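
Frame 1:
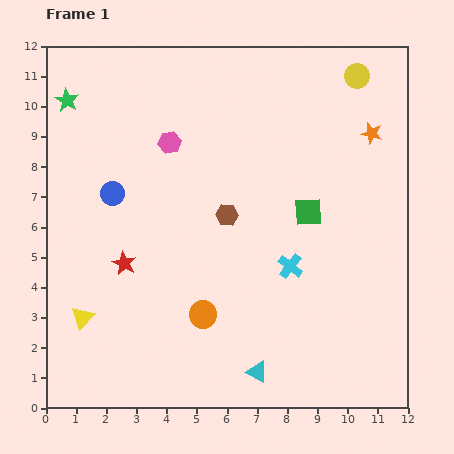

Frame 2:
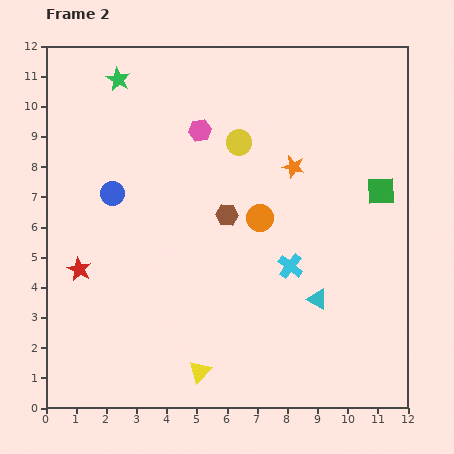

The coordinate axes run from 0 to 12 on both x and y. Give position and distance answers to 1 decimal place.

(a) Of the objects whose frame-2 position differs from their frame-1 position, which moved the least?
the pink hexagon

(moved 1.1)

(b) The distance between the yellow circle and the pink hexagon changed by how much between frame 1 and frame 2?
-5.2

Distance in frame 1: 6.6. Distance in frame 2: 1.4.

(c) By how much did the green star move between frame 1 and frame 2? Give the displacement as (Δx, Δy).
(1.7, 0.7)

The green star was at (0.7, 10.2) in frame 1 and (2.4, 10.9) in frame 2.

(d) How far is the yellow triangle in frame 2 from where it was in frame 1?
4.3

The yellow triangle moved from (1.2, 3.0) to (5.1, 1.2), a distance of √(3.9² + 1.8²) ≈ 4.3.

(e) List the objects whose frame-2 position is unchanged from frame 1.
the brown hexagon, the blue circle, the cyan cross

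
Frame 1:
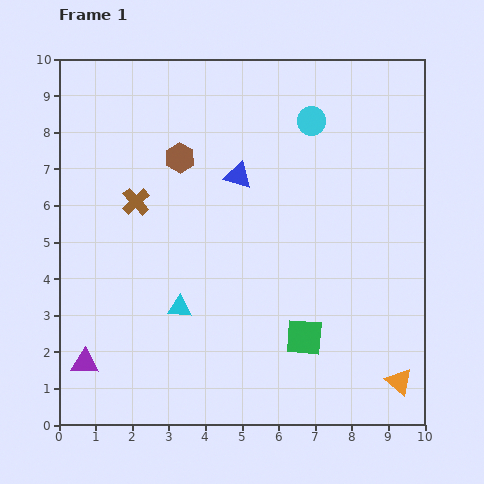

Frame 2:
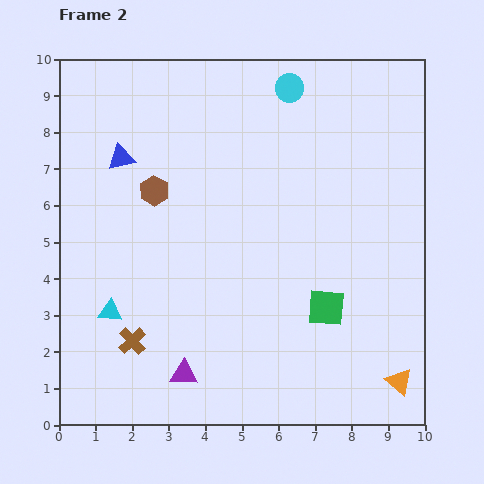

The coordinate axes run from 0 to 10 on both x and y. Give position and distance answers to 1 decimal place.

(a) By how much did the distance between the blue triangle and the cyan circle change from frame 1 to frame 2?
+2.5

Distance in frame 1: 2.5. Distance in frame 2: 5.0.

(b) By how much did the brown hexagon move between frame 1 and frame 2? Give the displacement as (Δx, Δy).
(-0.7, -0.9)

The brown hexagon was at (3.3, 7.3) in frame 1 and (2.6, 6.4) in frame 2.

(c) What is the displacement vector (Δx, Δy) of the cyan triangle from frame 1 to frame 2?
(-1.9, -0.1)

The cyan triangle was at (3.3, 3.2) in frame 1 and (1.4, 3.1) in frame 2.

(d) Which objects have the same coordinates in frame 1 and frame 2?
the orange triangle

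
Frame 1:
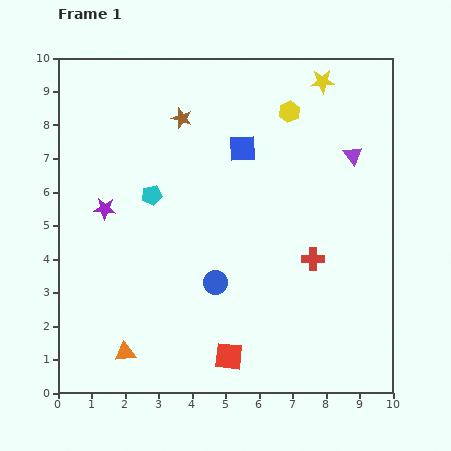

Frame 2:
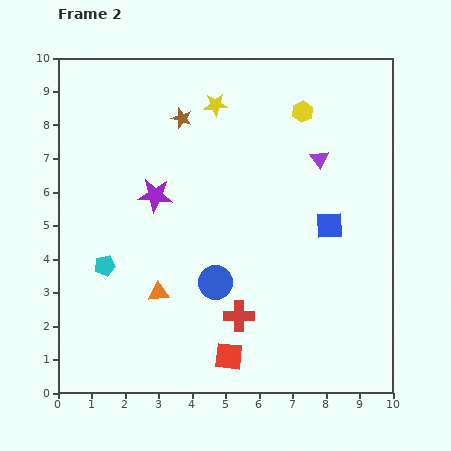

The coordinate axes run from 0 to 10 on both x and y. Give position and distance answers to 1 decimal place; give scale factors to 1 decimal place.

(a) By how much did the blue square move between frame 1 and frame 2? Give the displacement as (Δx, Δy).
(2.6, -2.3)

The blue square was at (5.5, 7.3) in frame 1 and (8.1, 5.0) in frame 2.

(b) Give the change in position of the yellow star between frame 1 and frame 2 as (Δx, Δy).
(-3.2, -0.7)

The yellow star was at (7.9, 9.3) in frame 1 and (4.7, 8.6) in frame 2.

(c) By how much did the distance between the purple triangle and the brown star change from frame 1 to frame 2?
-0.9

Distance in frame 1: 5.2. Distance in frame 2: 4.3.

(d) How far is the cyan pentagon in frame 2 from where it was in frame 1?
2.5

The cyan pentagon moved from (2.8, 5.9) to (1.4, 3.8), a distance of √(1.4² + 2.1²) ≈ 2.5.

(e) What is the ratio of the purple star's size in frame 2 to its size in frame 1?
1.5×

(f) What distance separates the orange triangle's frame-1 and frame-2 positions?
2.1

The orange triangle moved from (2.0, 1.2) to (3.0, 3.0), a distance of √(1.0² + 1.8²) ≈ 2.1.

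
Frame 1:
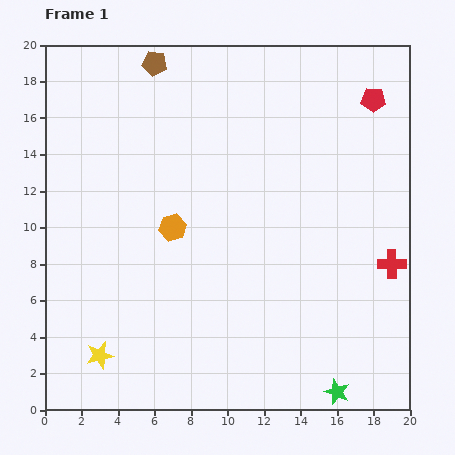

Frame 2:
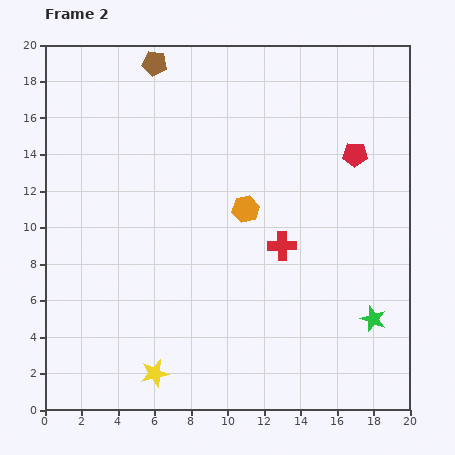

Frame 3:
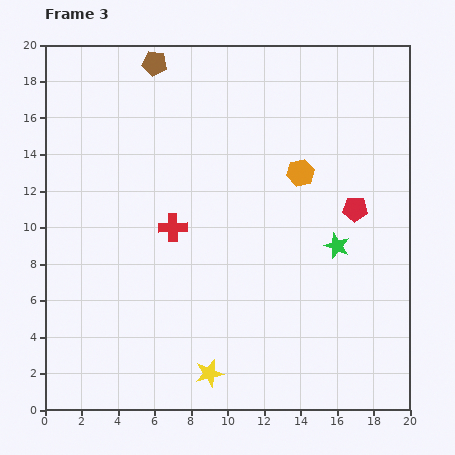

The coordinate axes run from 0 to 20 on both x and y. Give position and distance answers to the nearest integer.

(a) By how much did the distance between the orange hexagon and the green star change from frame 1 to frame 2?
-4

Distance in frame 1: 13. Distance in frame 2: 9.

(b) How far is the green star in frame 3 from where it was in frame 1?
8

The green star moved from (16, 1) to (16, 9), a distance of √(0² + 8²) ≈ 8.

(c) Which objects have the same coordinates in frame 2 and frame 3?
the brown pentagon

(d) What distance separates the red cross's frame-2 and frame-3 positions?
6

The red cross moved from (13, 9) to (7, 10), a distance of √(6² + 1²) ≈ 6.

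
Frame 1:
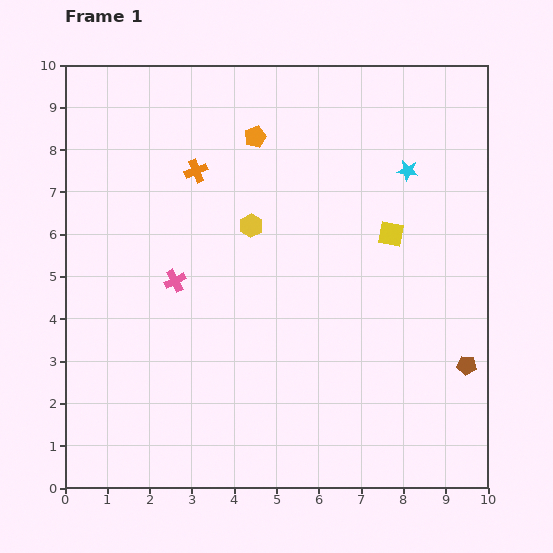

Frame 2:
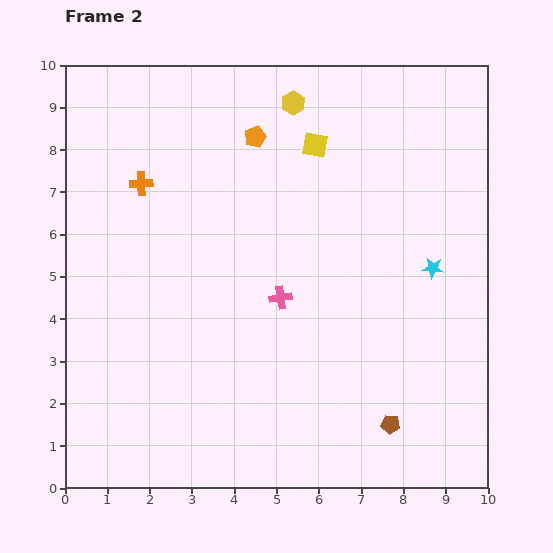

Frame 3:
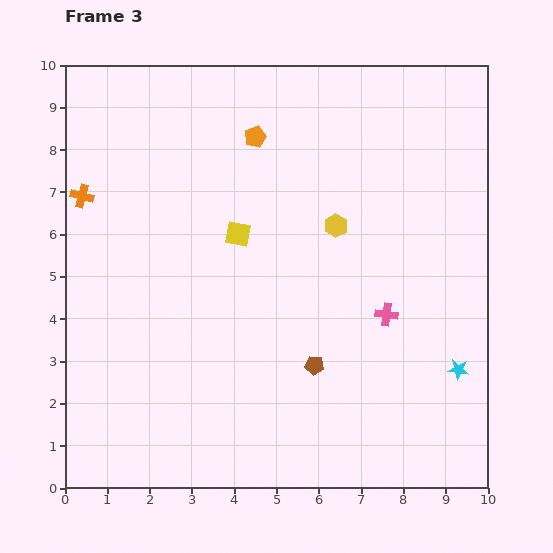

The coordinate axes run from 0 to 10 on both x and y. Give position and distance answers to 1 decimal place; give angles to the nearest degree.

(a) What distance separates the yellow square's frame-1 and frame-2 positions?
2.8

The yellow square moved from (7.7, 6.0) to (5.9, 8.1), a distance of √(1.8² + 2.1²) ≈ 2.8.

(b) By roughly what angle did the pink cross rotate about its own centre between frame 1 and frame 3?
35° clockwise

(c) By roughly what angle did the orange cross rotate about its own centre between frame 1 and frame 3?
37° clockwise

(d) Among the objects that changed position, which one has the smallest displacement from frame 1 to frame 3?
the yellow hexagon

(moved 2.0)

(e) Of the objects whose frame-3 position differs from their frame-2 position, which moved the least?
the orange cross

(moved 1.4)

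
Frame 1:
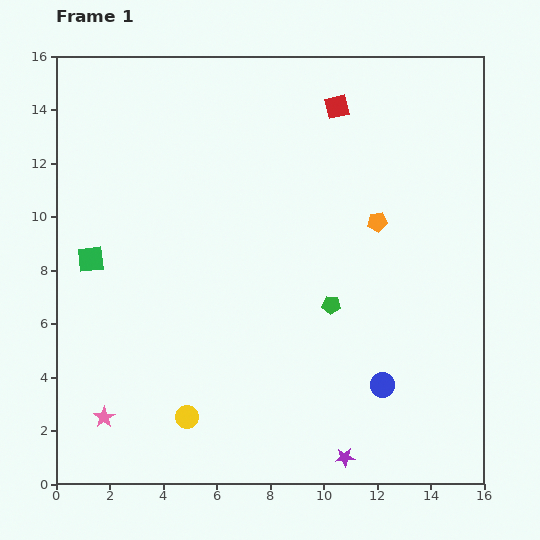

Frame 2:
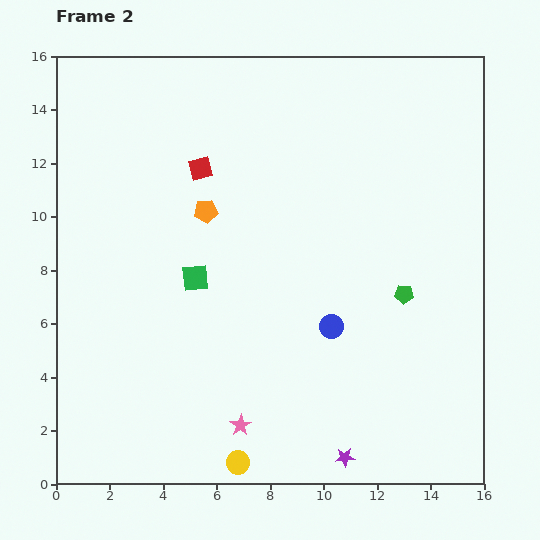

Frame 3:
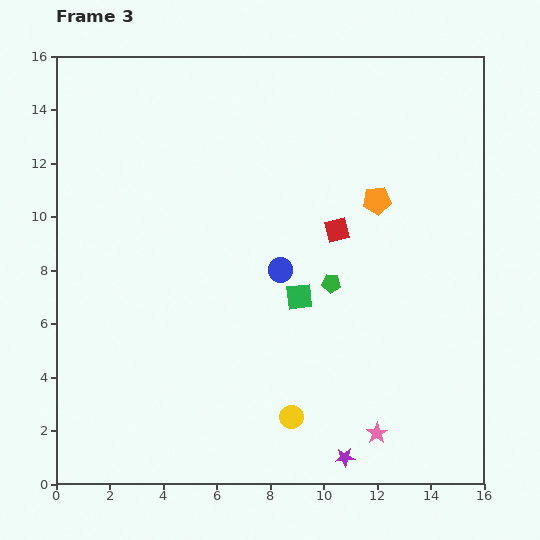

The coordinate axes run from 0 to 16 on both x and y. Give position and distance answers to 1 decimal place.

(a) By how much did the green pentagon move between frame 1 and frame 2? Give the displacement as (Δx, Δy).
(2.7, 0.4)

The green pentagon was at (10.3, 6.7) in frame 1 and (13.0, 7.1) in frame 2.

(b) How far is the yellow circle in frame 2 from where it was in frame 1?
2.5

The yellow circle moved from (4.9, 2.5) to (6.8, 0.8), a distance of √(1.9² + 1.7²) ≈ 2.5.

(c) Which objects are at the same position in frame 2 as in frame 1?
the purple star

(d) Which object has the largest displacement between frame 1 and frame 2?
the orange pentagon

(moved 6.4; next 5.6)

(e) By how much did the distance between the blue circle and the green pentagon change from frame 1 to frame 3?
-1.6

Distance in frame 1: 3.6. Distance in frame 3: 2.0.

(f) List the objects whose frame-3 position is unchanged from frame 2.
the purple star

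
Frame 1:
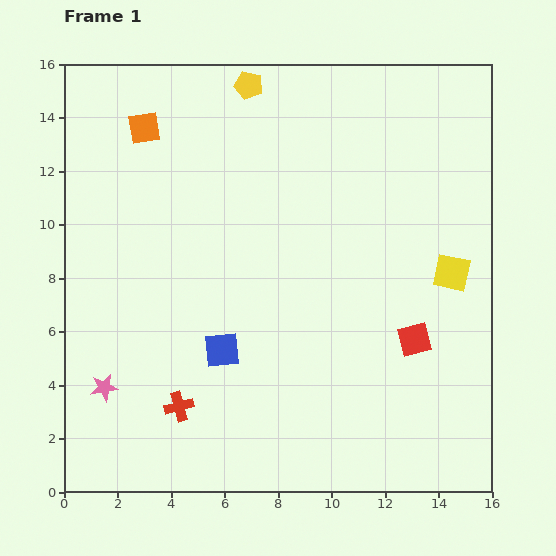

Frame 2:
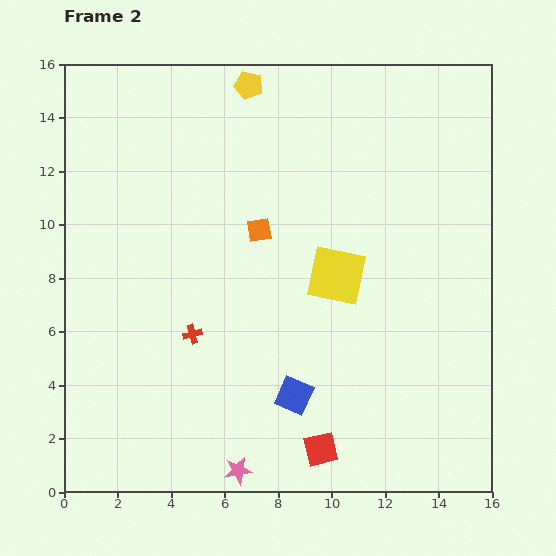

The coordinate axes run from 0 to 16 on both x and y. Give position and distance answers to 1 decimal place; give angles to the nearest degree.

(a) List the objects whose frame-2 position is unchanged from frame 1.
the yellow pentagon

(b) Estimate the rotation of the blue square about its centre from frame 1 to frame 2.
30° clockwise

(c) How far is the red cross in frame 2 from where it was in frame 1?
2.7

The red cross moved from (4.3, 3.2) to (4.8, 5.9), a distance of √(0.5² + 2.7²) ≈ 2.7.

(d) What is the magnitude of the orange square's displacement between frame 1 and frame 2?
5.7

The orange square moved from (3.0, 13.6) to (7.3, 9.8), a distance of √(4.3² + 3.8²) ≈ 5.7.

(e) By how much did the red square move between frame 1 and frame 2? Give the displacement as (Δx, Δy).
(-3.5, -4.1)

The red square was at (13.1, 5.7) in frame 1 and (9.6, 1.6) in frame 2.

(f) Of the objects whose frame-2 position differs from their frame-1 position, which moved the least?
the red cross

(moved 2.7)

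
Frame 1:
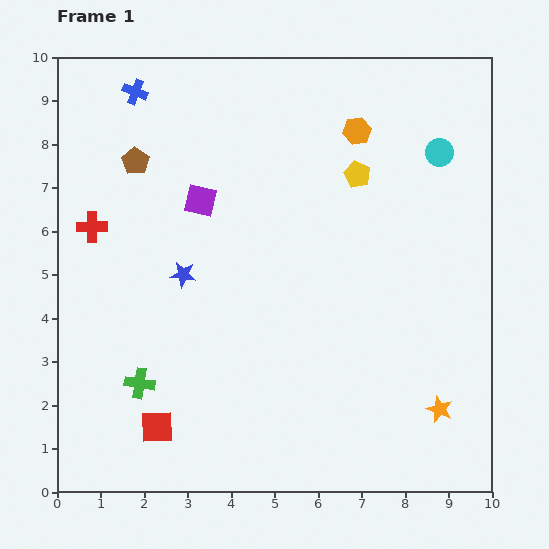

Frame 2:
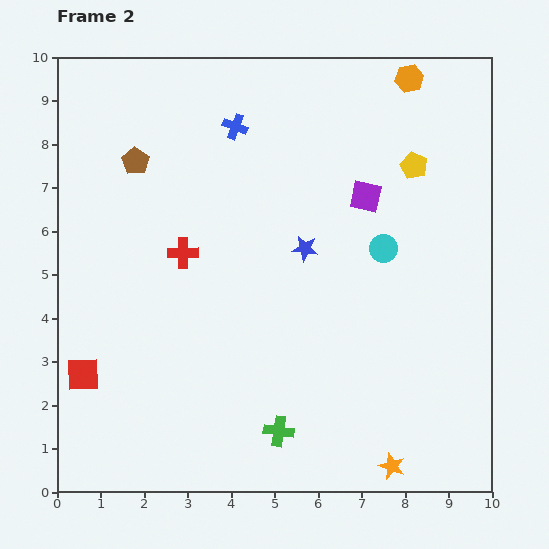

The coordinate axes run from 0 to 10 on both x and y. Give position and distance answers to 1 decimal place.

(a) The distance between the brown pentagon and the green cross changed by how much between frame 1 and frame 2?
+1.9

Distance in frame 1: 5.1. Distance in frame 2: 7.0.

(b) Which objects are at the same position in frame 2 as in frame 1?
the brown pentagon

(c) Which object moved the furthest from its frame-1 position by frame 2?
the purple square

(moved 3.8; next 3.4)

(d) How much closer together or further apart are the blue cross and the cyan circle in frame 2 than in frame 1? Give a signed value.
-2.7

Distance in frame 1: 7.1. Distance in frame 2: 4.4.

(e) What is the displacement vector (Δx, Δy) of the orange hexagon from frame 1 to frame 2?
(1.2, 1.2)

The orange hexagon was at (6.9, 8.3) in frame 1 and (8.1, 9.5) in frame 2.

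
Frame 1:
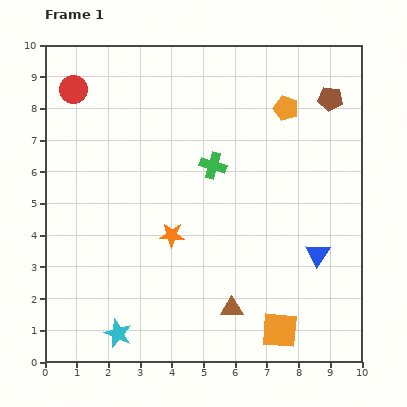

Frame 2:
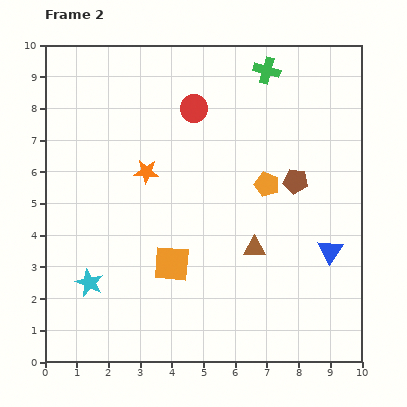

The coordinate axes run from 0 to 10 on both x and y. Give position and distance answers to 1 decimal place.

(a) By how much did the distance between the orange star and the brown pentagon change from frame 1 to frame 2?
-1.9

Distance in frame 1: 6.6. Distance in frame 2: 4.7.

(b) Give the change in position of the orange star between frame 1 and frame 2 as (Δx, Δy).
(-0.8, 2.0)

The orange star was at (4.0, 4.0) in frame 1 and (3.2, 6.0) in frame 2.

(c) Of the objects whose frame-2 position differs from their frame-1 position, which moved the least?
the blue triangle

(moved 0.4)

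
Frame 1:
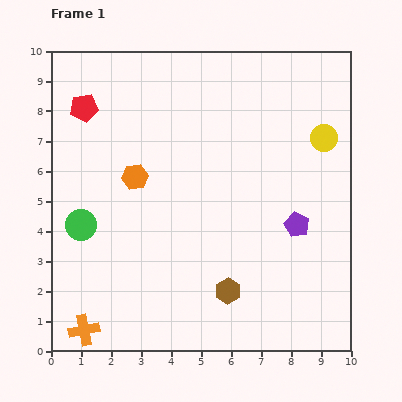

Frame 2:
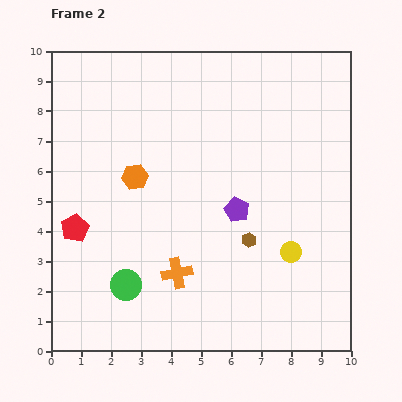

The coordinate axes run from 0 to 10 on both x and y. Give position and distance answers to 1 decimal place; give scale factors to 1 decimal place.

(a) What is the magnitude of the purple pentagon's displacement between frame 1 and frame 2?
2.1

The purple pentagon moved from (8.2, 4.2) to (6.2, 4.7), a distance of √(2.0² + 0.5²) ≈ 2.1.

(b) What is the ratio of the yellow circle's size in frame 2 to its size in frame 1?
0.8×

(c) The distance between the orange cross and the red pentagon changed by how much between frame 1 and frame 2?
-3.7

Distance in frame 1: 7.4. Distance in frame 2: 3.7.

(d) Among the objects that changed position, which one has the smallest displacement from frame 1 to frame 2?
the brown hexagon

(moved 1.8)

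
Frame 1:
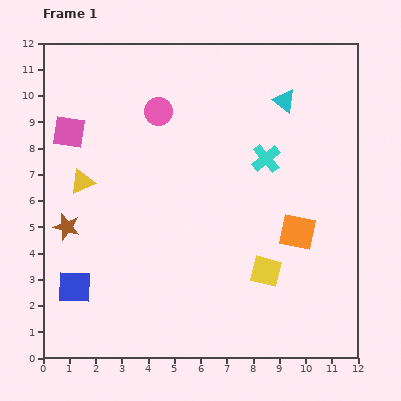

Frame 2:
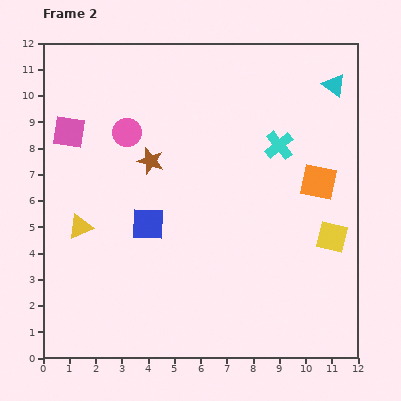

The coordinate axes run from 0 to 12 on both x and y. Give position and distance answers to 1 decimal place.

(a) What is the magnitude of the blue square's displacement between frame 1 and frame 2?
3.7

The blue square moved from (1.2, 2.7) to (4.0, 5.1), a distance of √(2.8² + 2.4²) ≈ 3.7.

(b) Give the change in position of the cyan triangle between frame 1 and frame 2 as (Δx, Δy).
(1.9, 0.6)

The cyan triangle was at (9.2, 9.8) in frame 1 and (11.1, 10.4) in frame 2.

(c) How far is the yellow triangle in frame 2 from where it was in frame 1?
1.7

The yellow triangle moved from (1.5, 6.7) to (1.4, 5.0), a distance of √(0.1² + 1.7²) ≈ 1.7.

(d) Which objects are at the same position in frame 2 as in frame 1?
the pink square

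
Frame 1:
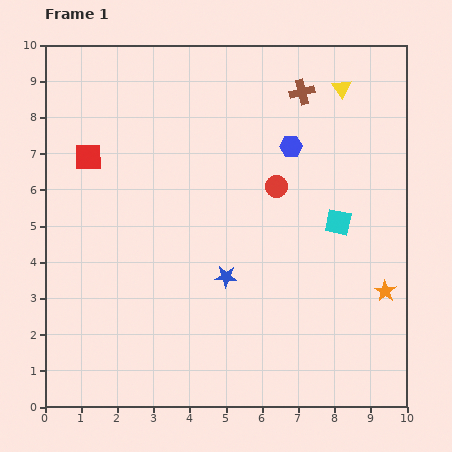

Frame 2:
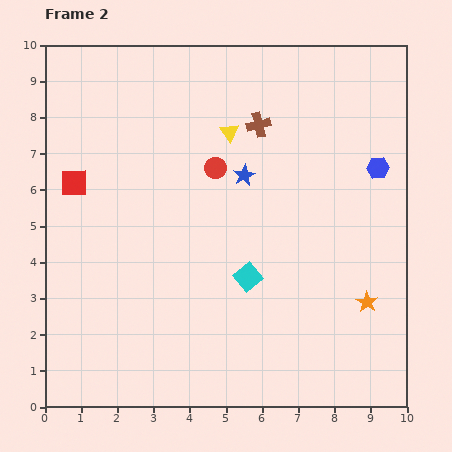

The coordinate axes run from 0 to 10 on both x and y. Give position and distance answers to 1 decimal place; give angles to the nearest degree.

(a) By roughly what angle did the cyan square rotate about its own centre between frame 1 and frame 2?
39° clockwise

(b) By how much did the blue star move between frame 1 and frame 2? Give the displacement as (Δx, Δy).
(0.5, 2.8)

The blue star was at (5.0, 3.6) in frame 1 and (5.5, 6.4) in frame 2.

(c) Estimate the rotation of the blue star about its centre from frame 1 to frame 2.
31° counter-clockwise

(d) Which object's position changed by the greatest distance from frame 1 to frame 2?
the yellow triangle

(moved 3.3; next 2.9)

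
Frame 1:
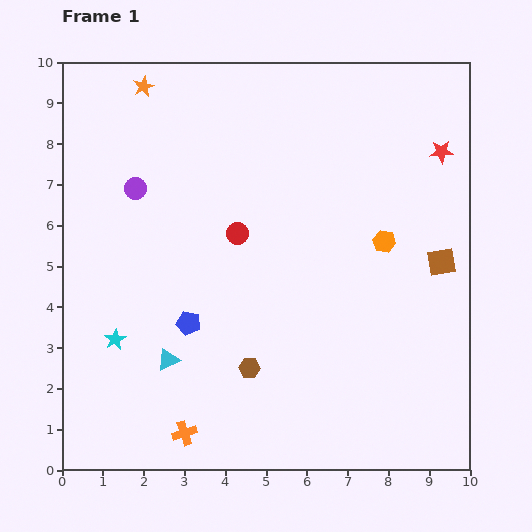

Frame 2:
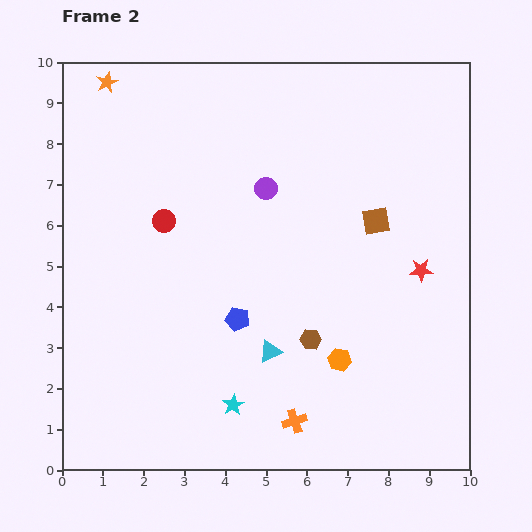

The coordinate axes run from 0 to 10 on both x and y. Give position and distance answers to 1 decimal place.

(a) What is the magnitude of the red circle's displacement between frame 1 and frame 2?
1.8

The red circle moved from (4.3, 5.8) to (2.5, 6.1), a distance of √(1.8² + 0.3²) ≈ 1.8.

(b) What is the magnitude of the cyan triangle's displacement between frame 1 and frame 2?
2.5

The cyan triangle moved from (2.6, 2.7) to (5.1, 2.9), a distance of √(2.5² + 0.2²) ≈ 2.5.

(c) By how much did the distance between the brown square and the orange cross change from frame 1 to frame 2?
-2.3

Distance in frame 1: 7.6. Distance in frame 2: 5.3.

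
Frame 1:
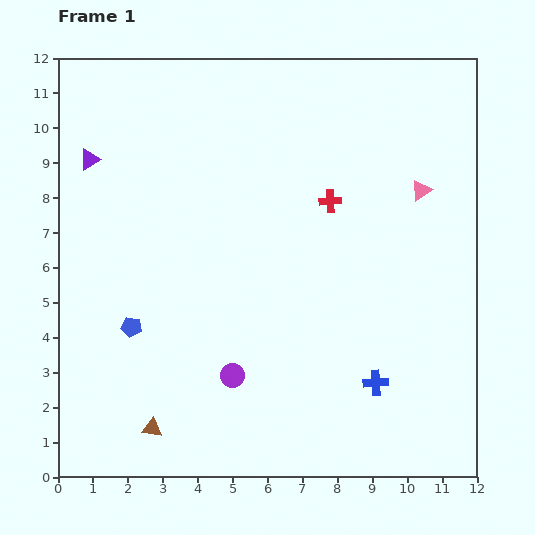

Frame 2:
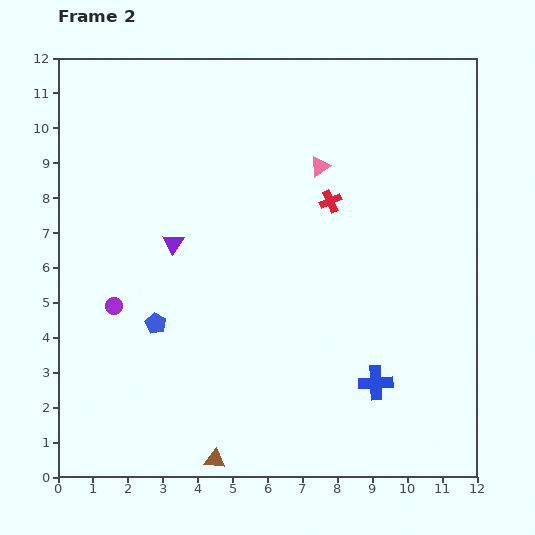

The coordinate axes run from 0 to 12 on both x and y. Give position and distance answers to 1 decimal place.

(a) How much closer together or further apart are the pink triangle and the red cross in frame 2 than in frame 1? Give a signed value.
-1.6

Distance in frame 1: 2.6. Distance in frame 2: 1.0.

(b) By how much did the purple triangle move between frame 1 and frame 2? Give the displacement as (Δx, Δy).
(2.4, -2.4)

The purple triangle was at (0.9, 9.1) in frame 1 and (3.3, 6.7) in frame 2.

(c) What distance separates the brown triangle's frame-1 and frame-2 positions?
2.0

The brown triangle moved from (2.7, 1.4) to (4.5, 0.5), a distance of √(1.8² + 0.9²) ≈ 2.0.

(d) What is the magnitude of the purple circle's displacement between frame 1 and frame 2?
3.9

The purple circle moved from (5.0, 2.9) to (1.6, 4.9), a distance of √(3.4² + 2.0²) ≈ 3.9.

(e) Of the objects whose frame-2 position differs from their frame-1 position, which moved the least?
the blue pentagon

(moved 0.7)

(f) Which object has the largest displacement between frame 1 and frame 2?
the purple circle

(moved 3.9; next 3.4)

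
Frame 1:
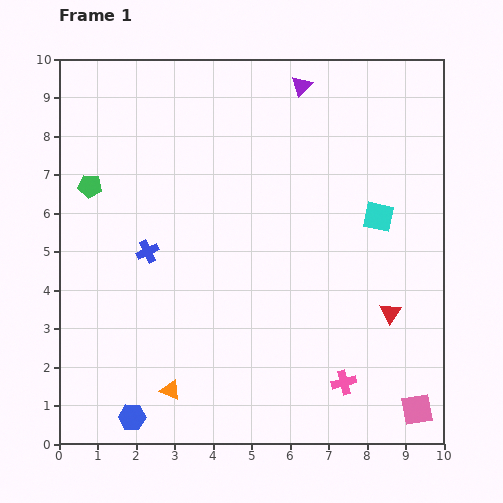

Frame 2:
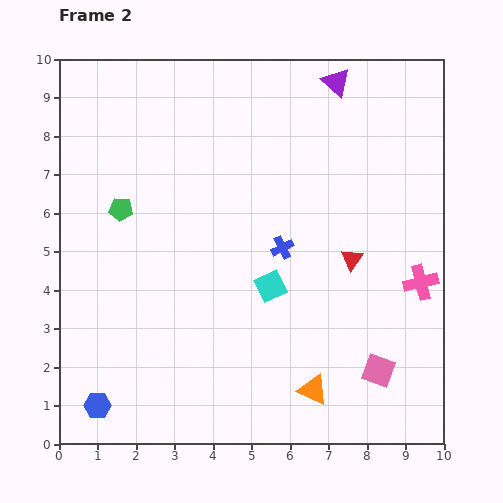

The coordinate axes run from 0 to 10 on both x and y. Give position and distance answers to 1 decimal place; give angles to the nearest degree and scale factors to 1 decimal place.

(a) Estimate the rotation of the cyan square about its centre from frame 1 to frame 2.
38° counter-clockwise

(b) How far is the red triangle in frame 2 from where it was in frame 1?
1.7

The red triangle moved from (8.6, 3.4) to (7.6, 4.8), a distance of √(1.0² + 1.4²) ≈ 1.7.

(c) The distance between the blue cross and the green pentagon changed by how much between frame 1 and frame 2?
+2.0

Distance in frame 1: 2.3. Distance in frame 2: 4.3.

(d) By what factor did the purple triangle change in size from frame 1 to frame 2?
1.4×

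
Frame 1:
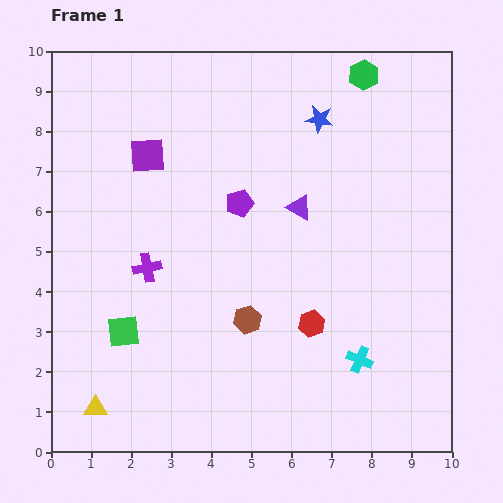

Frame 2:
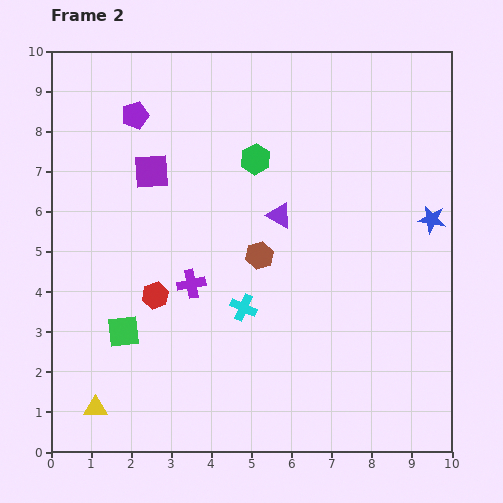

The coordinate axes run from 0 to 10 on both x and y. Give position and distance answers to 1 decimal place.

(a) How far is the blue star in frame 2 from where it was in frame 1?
3.8

The blue star moved from (6.7, 8.3) to (9.5, 5.8), a distance of √(2.8² + 2.5²) ≈ 3.8.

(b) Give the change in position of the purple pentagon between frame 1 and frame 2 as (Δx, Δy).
(-2.6, 2.2)

The purple pentagon was at (4.7, 6.2) in frame 1 and (2.1, 8.4) in frame 2.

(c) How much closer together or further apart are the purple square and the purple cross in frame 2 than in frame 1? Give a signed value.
+0.2

Distance in frame 1: 2.8. Distance in frame 2: 3.0.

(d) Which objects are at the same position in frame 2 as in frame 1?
the yellow triangle, the green square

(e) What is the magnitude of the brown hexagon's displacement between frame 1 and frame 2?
1.6

The brown hexagon moved from (4.9, 3.3) to (5.2, 4.9), a distance of √(0.3² + 1.6²) ≈ 1.6.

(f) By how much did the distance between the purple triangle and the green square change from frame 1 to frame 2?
-0.5

Distance in frame 1: 5.4. Distance in frame 2: 4.9.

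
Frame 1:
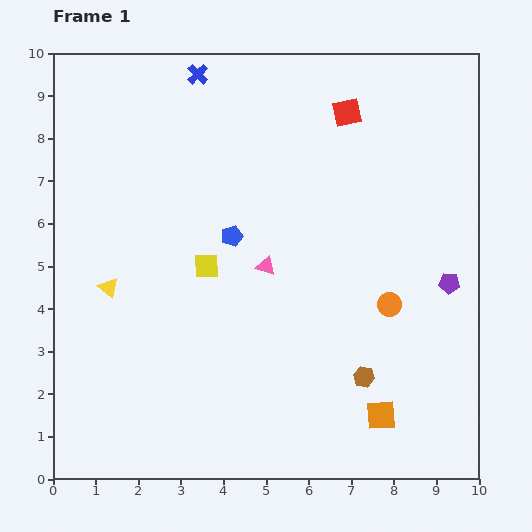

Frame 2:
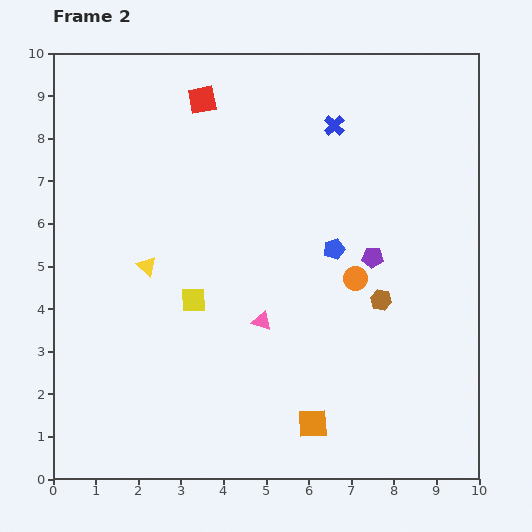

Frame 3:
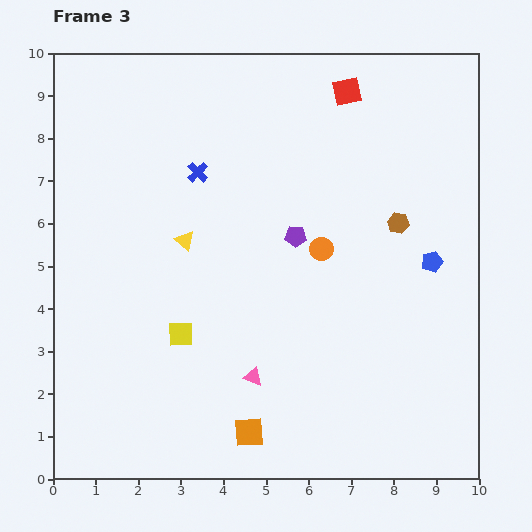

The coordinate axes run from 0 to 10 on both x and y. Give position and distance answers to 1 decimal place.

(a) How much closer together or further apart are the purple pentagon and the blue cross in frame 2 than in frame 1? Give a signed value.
-4.5

Distance in frame 1: 7.7. Distance in frame 2: 3.2.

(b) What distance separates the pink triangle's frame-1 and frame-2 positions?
1.3

The pink triangle moved from (5.0, 5.0) to (4.9, 3.7), a distance of √(0.1² + 1.3²) ≈ 1.3.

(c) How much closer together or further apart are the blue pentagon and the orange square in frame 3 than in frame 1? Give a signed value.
+0.4

Distance in frame 1: 5.5. Distance in frame 3: 5.9.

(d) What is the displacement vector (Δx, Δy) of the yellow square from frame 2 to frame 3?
(-0.3, -0.8)

The yellow square was at (3.3, 4.2) in frame 2 and (3.0, 3.4) in frame 3.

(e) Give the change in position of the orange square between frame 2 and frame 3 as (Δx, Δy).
(-1.5, -0.2)

The orange square was at (6.1, 1.3) in frame 2 and (4.6, 1.1) in frame 3.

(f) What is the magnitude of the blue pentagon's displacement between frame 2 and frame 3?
2.3

The blue pentagon moved from (6.6, 5.4) to (8.9, 5.1), a distance of √(2.3² + 0.3²) ≈ 2.3.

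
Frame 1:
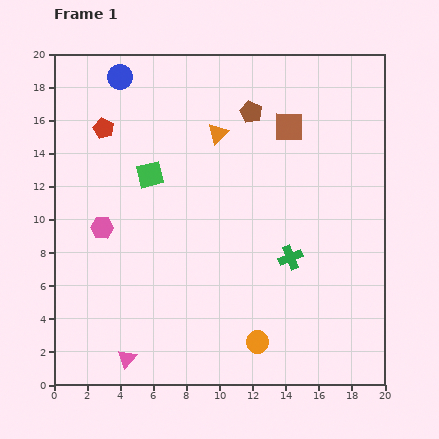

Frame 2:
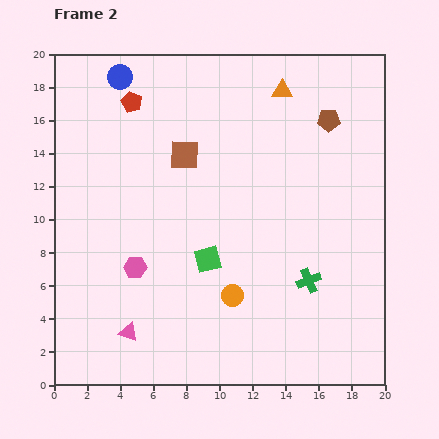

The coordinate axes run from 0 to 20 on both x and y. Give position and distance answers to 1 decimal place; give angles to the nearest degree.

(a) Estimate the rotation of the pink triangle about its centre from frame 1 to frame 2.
51° counter-clockwise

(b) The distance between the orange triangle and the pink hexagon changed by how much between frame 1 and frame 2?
+4.9

Distance in frame 1: 9.0. Distance in frame 2: 13.9.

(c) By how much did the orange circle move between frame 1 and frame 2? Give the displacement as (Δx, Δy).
(-1.5, 2.8)

The orange circle was at (12.3, 2.6) in frame 1 and (10.8, 5.4) in frame 2.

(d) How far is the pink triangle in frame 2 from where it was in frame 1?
1.6

The pink triangle moved from (4.4, 1.6) to (4.5, 3.2), a distance of √(0.1² + 1.6²) ≈ 1.6.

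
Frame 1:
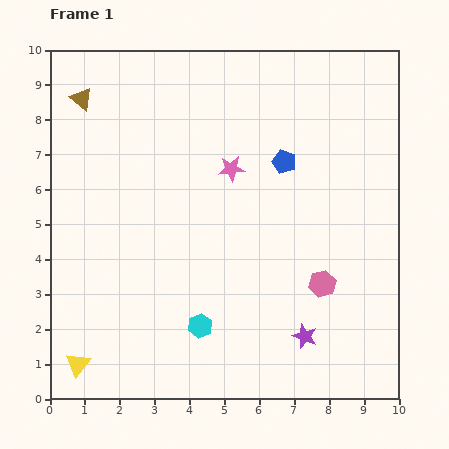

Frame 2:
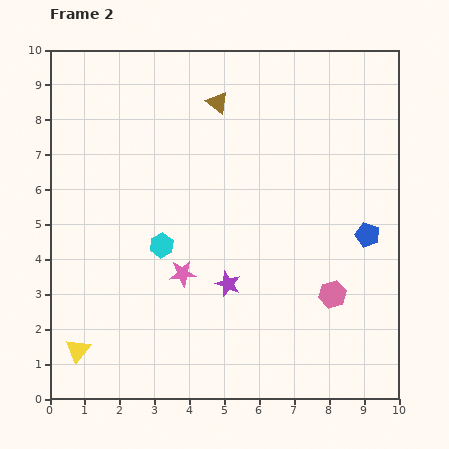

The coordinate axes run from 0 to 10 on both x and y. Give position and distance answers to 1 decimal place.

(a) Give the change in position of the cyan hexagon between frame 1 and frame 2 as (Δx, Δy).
(-1.1, 2.3)

The cyan hexagon was at (4.3, 2.1) in frame 1 and (3.2, 4.4) in frame 2.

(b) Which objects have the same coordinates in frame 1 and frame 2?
none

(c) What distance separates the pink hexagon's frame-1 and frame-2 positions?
0.4

The pink hexagon moved from (7.8, 3.3) to (8.1, 3.0), a distance of √(0.3² + 0.3²) ≈ 0.4.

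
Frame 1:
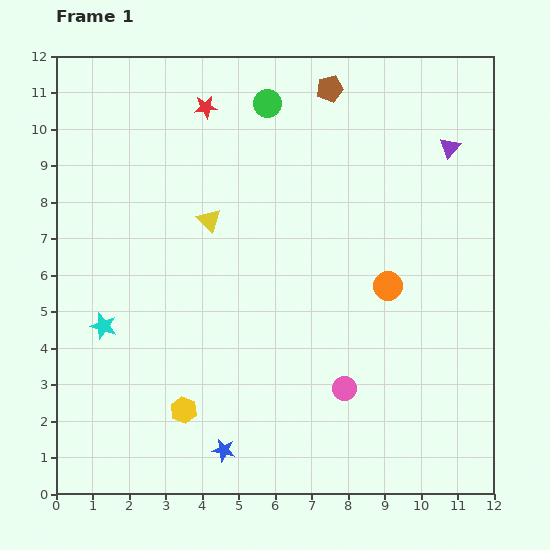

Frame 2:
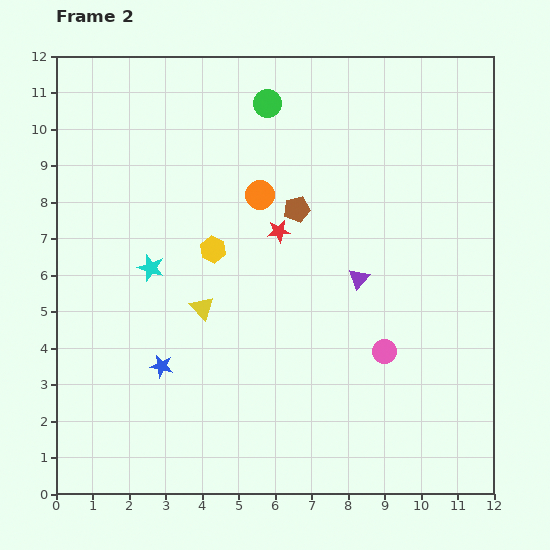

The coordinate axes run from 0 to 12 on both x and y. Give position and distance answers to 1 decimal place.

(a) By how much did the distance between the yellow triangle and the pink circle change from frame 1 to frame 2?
-0.8

Distance in frame 1: 5.9. Distance in frame 2: 5.1.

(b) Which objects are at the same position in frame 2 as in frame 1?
the green circle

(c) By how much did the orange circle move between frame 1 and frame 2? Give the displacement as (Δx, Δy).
(-3.5, 2.5)

The orange circle was at (9.1, 5.7) in frame 1 and (5.6, 8.2) in frame 2.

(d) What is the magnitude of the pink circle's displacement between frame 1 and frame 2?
1.5

The pink circle moved from (7.9, 2.9) to (9.0, 3.9), a distance of √(1.1² + 1.0²) ≈ 1.5.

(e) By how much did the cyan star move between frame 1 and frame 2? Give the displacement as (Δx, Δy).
(1.3, 1.6)

The cyan star was at (1.3, 4.6) in frame 1 and (2.6, 6.2) in frame 2.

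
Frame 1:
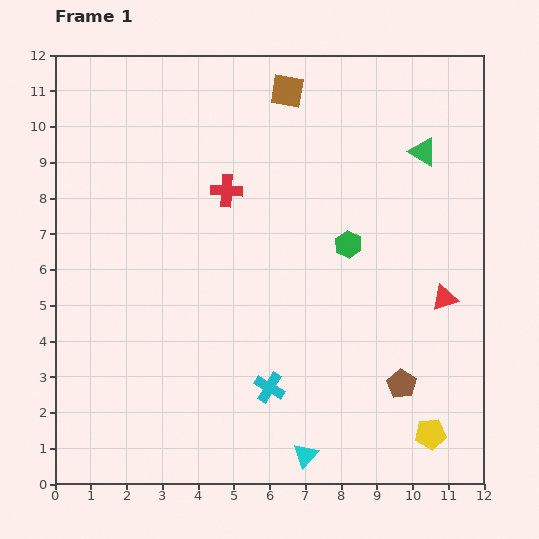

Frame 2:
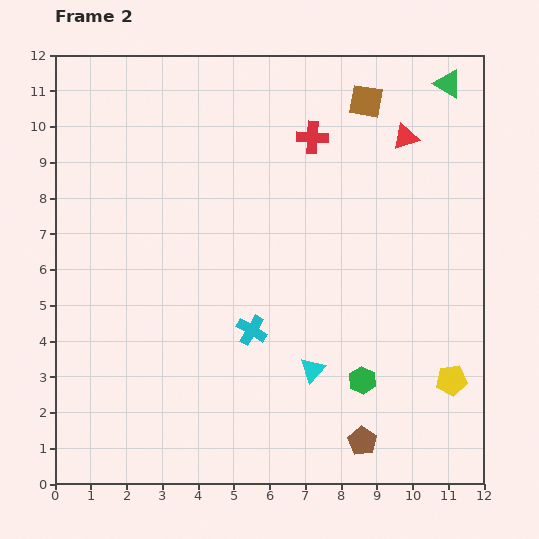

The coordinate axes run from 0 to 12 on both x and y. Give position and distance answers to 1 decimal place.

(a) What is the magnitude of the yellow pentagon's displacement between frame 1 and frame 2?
1.6

The yellow pentagon moved from (10.5, 1.4) to (11.1, 2.9), a distance of √(0.6² + 1.5²) ≈ 1.6.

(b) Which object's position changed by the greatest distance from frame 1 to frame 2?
the red triangle

(moved 4.6; next 3.8)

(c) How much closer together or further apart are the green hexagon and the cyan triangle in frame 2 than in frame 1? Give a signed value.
-4.6

Distance in frame 1: 6.0. Distance in frame 2: 1.4.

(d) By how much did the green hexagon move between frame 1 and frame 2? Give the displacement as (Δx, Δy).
(0.4, -3.8)

The green hexagon was at (8.2, 6.7) in frame 1 and (8.6, 2.9) in frame 2.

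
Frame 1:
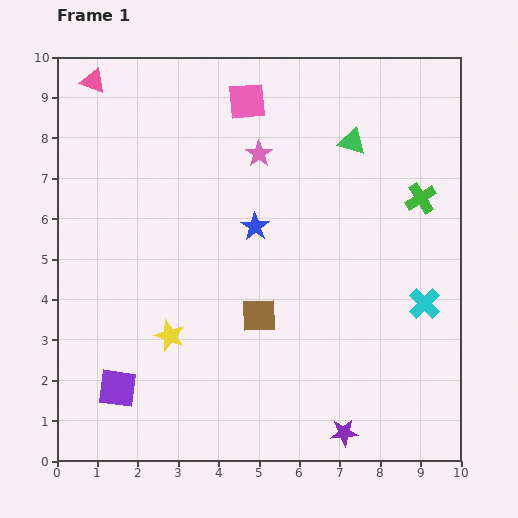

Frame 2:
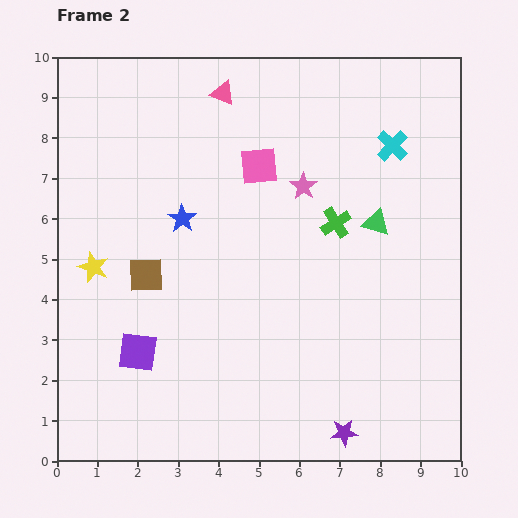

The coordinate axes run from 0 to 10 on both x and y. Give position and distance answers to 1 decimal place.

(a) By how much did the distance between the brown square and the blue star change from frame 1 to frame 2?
-0.5

Distance in frame 1: 2.2. Distance in frame 2: 1.7.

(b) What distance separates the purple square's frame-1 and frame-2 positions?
1.0

The purple square moved from (1.5, 1.8) to (2.0, 2.7), a distance of √(0.5² + 0.9²) ≈ 1.0.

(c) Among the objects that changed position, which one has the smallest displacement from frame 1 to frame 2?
the purple square

(moved 1.0)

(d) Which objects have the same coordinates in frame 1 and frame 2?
the purple star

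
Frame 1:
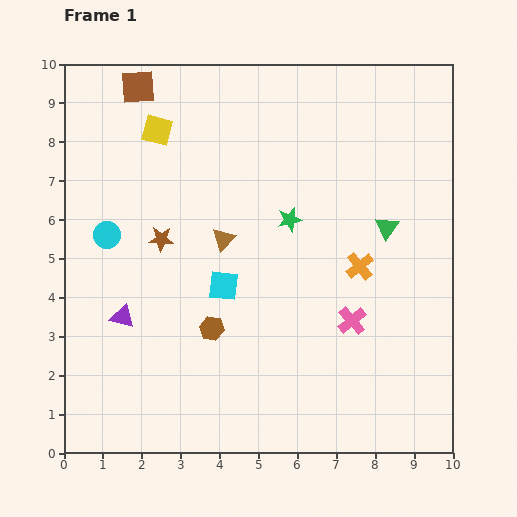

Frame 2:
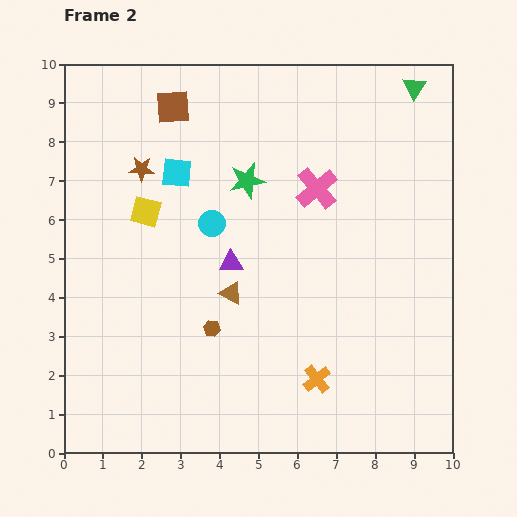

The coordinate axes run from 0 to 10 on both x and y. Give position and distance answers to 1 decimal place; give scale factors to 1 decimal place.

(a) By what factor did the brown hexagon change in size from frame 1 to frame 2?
0.7×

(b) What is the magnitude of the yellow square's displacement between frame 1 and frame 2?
2.1

The yellow square moved from (2.4, 8.3) to (2.1, 6.2), a distance of √(0.3² + 2.1²) ≈ 2.1.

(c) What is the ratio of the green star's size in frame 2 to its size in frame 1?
1.5×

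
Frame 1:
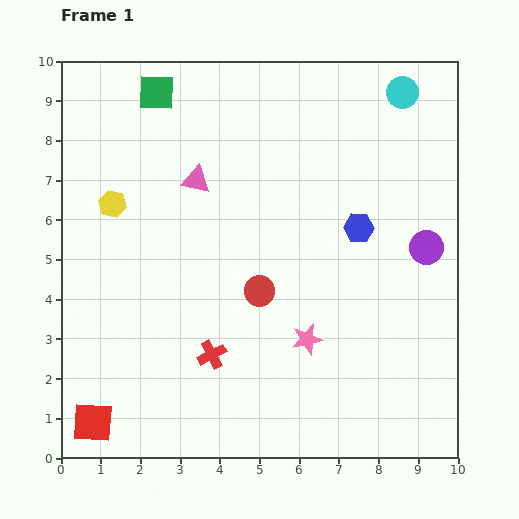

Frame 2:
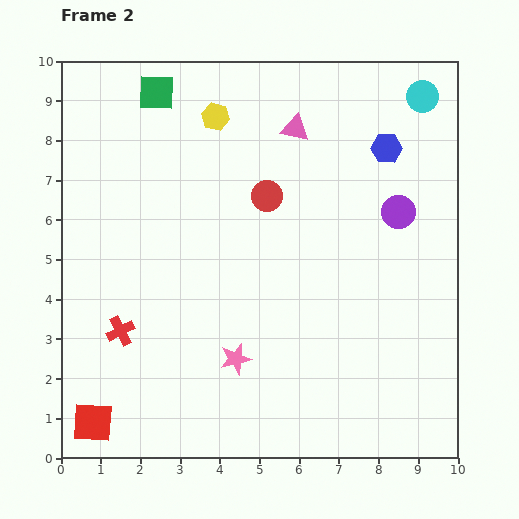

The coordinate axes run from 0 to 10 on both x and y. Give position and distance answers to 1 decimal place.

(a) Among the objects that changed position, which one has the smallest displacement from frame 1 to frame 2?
the cyan circle

(moved 0.5)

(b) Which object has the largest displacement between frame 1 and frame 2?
the yellow hexagon

(moved 3.4; next 2.8)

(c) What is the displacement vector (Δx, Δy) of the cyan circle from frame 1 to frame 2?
(0.5, -0.1)

The cyan circle was at (8.6, 9.2) in frame 1 and (9.1, 9.1) in frame 2.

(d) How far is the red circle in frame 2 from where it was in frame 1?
2.4

The red circle moved from (5.0, 4.2) to (5.2, 6.6), a distance of √(0.2² + 2.4²) ≈ 2.4.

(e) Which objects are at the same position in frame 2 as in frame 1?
the green square, the red square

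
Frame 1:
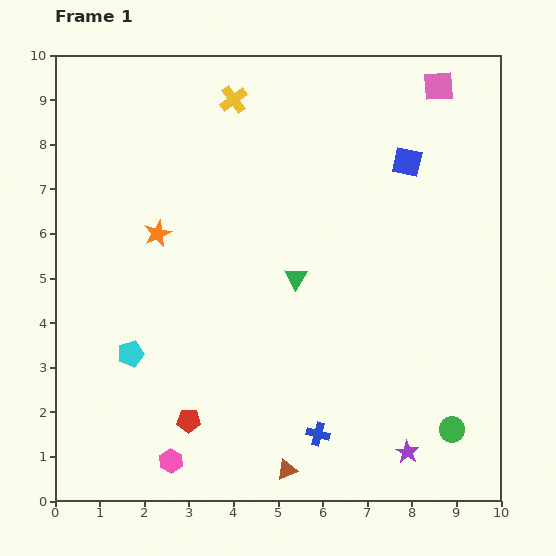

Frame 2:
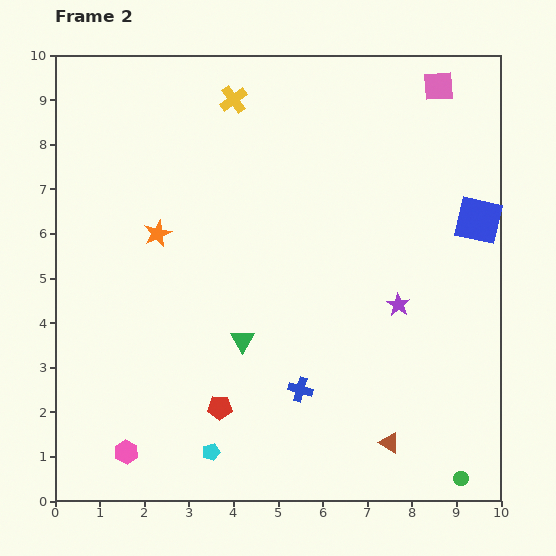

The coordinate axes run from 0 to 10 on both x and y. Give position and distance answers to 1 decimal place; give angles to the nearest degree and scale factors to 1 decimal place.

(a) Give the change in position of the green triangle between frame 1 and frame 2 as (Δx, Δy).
(-1.2, -1.4)

The green triangle was at (5.4, 5.0) in frame 1 and (4.2, 3.6) in frame 2.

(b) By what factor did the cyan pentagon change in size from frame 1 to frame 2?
0.6×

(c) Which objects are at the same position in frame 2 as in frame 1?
the pink square, the orange star, the yellow cross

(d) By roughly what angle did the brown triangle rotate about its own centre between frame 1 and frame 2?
52° clockwise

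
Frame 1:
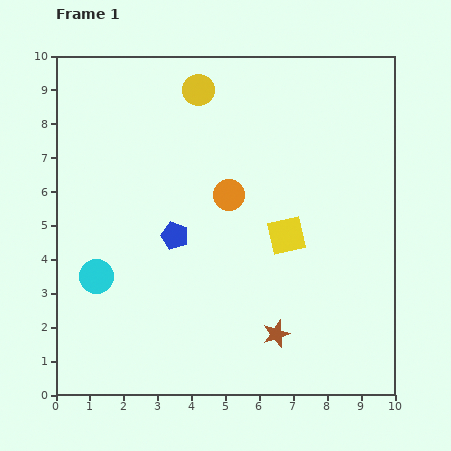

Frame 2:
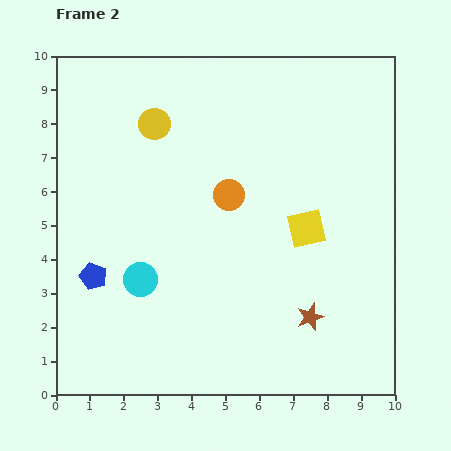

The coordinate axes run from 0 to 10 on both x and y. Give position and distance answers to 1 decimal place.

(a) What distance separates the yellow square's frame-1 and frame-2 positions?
0.6

The yellow square moved from (6.8, 4.7) to (7.4, 4.9), a distance of √(0.6² + 0.2²) ≈ 0.6.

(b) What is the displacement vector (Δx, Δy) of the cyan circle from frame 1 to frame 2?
(1.3, -0.1)

The cyan circle was at (1.2, 3.5) in frame 1 and (2.5, 3.4) in frame 2.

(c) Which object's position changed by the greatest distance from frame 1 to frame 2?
the blue pentagon

(moved 2.7; next 1.6)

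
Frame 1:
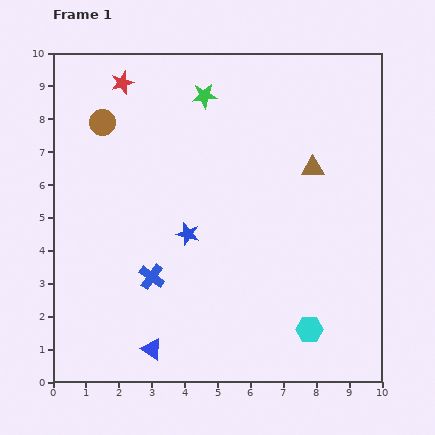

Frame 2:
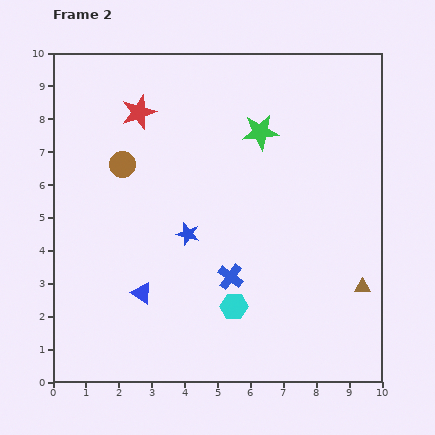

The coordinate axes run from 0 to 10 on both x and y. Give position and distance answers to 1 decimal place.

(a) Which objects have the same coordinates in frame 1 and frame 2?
the blue star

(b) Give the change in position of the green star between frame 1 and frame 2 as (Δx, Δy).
(1.7, -1.1)

The green star was at (4.6, 8.7) in frame 1 and (6.3, 7.6) in frame 2.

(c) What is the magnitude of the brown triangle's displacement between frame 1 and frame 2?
3.9

The brown triangle moved from (7.9, 6.5) to (9.4, 2.9), a distance of √(1.5² + 3.6²) ≈ 3.9.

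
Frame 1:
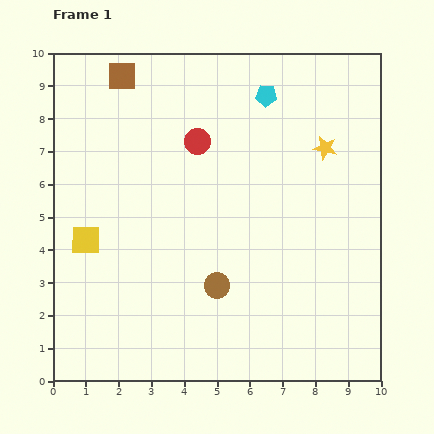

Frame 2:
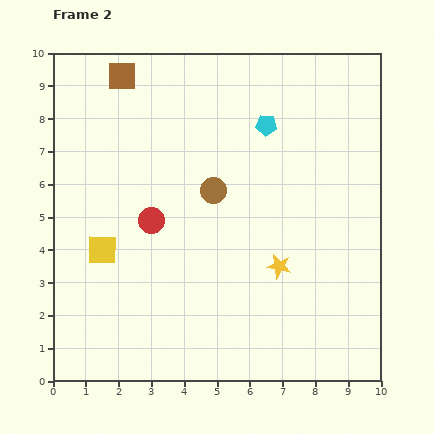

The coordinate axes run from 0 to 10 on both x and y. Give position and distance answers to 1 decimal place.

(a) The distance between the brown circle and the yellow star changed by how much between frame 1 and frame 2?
-2.3

Distance in frame 1: 5.3. Distance in frame 2: 3.0.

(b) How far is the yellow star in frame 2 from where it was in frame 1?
3.9

The yellow star moved from (8.3, 7.1) to (6.9, 3.5), a distance of √(1.4² + 3.6²) ≈ 3.9.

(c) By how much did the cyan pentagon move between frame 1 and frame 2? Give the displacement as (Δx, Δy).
(0.0, -0.9)

The cyan pentagon was at (6.5, 8.7) in frame 1 and (6.5, 7.8) in frame 2.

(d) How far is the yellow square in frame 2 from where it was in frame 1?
0.6

The yellow square moved from (1.0, 4.3) to (1.5, 4.0), a distance of √(0.5² + 0.3²) ≈ 0.6.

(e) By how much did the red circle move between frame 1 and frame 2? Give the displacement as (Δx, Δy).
(-1.4, -2.4)

The red circle was at (4.4, 7.3) in frame 1 and (3.0, 4.9) in frame 2.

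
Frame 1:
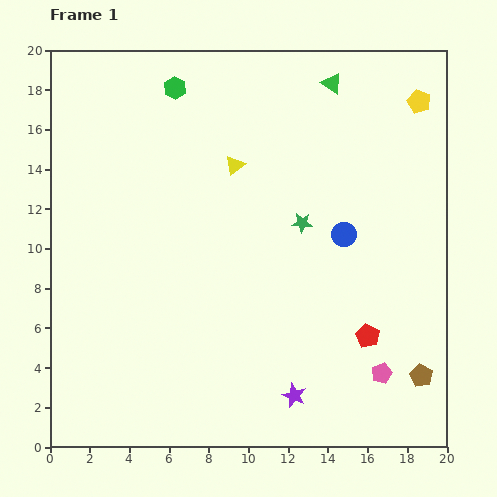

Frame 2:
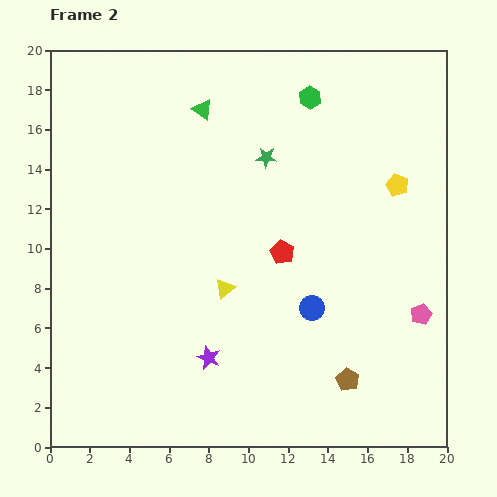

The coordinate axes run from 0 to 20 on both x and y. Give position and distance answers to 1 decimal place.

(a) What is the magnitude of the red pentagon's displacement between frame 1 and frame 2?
6.0

The red pentagon moved from (16.0, 5.6) to (11.7, 9.8), a distance of √(4.3² + 4.2²) ≈ 6.0.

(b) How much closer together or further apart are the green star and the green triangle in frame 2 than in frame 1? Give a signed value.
-3.2

Distance in frame 1: 7.2. Distance in frame 2: 4.0.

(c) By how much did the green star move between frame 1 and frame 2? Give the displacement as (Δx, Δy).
(-1.8, 3.3)

The green star was at (12.7, 11.3) in frame 1 and (10.9, 14.6) in frame 2.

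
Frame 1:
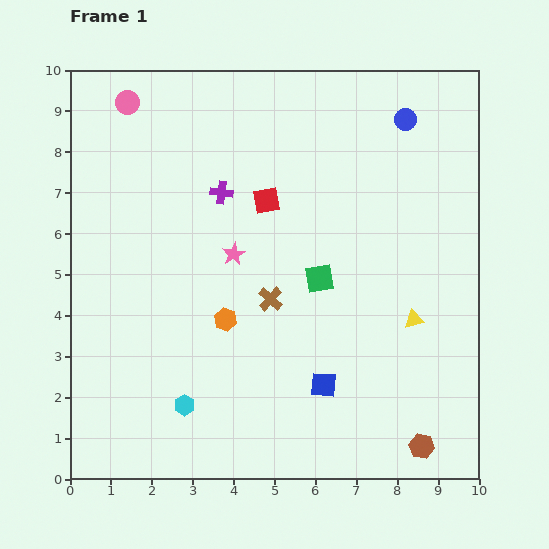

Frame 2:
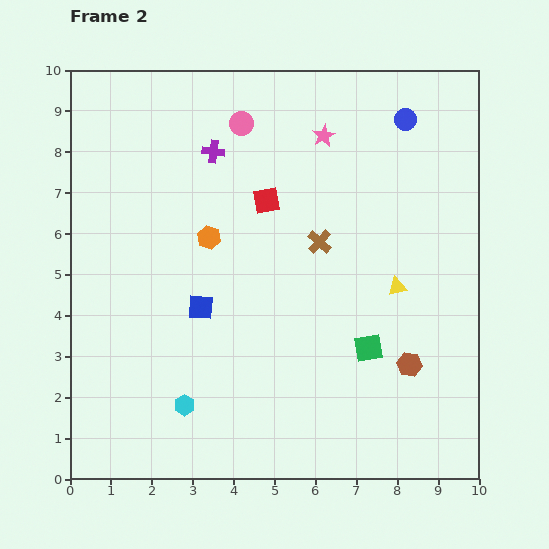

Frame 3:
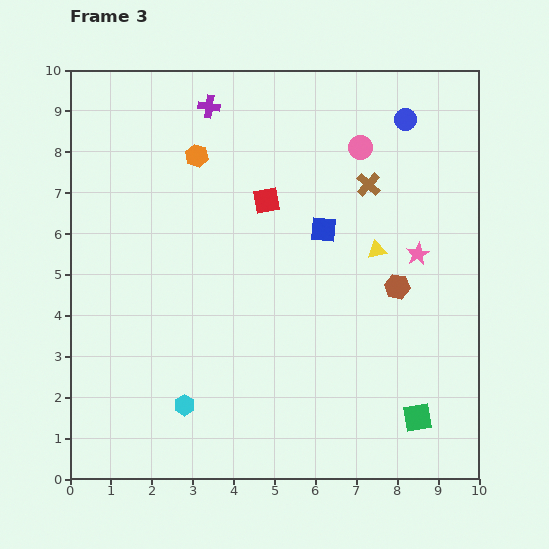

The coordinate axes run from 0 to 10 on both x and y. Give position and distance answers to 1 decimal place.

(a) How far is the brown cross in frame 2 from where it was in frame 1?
1.8

The brown cross moved from (4.9, 4.4) to (6.1, 5.8), a distance of √(1.2² + 1.4²) ≈ 1.8.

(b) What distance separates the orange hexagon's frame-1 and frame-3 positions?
4.1

The orange hexagon moved from (3.8, 3.9) to (3.1, 7.9), a distance of √(0.7² + 4.0²) ≈ 4.1.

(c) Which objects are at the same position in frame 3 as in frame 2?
the red square, the blue circle, the cyan hexagon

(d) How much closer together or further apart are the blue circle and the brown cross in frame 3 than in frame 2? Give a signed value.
-1.9

Distance in frame 2: 3.7. Distance in frame 3: 1.8.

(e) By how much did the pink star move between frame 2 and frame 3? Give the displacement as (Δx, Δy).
(2.3, -2.9)

The pink star was at (6.2, 8.4) in frame 2 and (8.5, 5.5) in frame 3.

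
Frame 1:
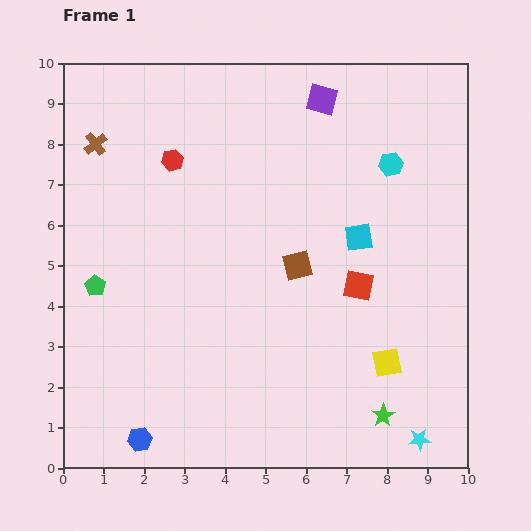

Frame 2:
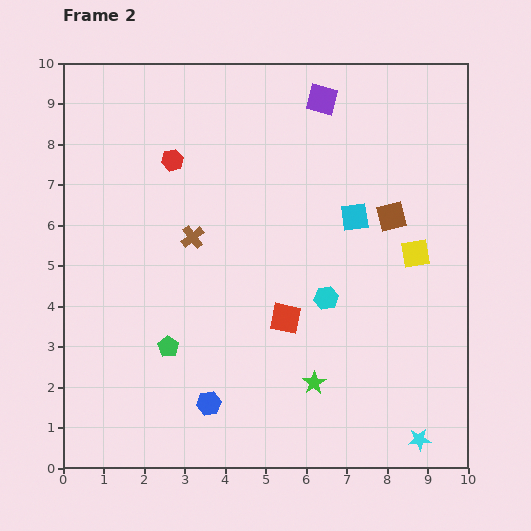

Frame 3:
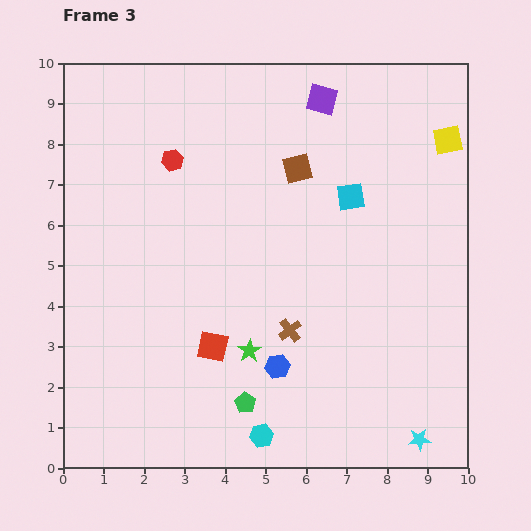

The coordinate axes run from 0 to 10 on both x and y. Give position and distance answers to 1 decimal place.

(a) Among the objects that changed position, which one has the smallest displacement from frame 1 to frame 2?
the cyan square

(moved 0.5)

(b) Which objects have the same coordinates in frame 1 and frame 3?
the purple square, the red hexagon, the cyan star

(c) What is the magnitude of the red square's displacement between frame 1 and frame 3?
3.9

The red square moved from (7.3, 4.5) to (3.7, 3.0), a distance of √(3.6² + 1.5²) ≈ 3.9.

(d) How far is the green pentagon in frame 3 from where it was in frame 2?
2.4

The green pentagon moved from (2.6, 3.0) to (4.5, 1.6), a distance of √(1.9² + 1.4²) ≈ 2.4.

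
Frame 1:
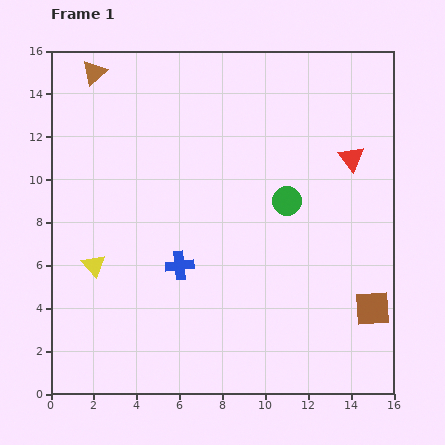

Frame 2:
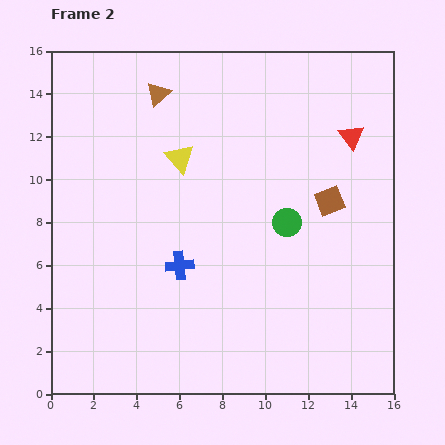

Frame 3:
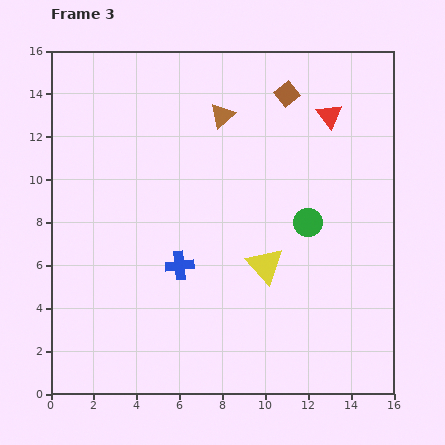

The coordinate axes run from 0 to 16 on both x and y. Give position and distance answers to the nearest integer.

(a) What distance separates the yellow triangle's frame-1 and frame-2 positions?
6

The yellow triangle moved from (2, 6) to (6, 11), a distance of √(4² + 5²) ≈ 6.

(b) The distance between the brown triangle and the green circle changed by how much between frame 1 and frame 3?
-5

Distance in frame 1: 11. Distance in frame 3: 6.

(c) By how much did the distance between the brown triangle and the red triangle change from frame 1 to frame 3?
-8

Distance in frame 1: 13. Distance in frame 3: 5.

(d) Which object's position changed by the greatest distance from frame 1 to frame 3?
the brown square

(moved 11; next 8)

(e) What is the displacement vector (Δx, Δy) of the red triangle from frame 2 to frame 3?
(-1, 1)

The red triangle was at (14, 12) in frame 2 and (13, 13) in frame 3.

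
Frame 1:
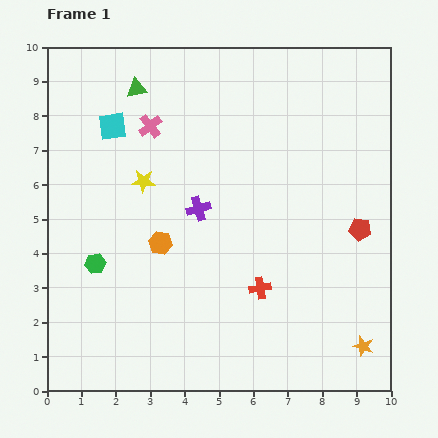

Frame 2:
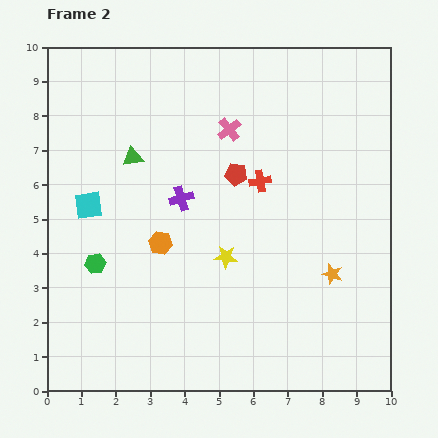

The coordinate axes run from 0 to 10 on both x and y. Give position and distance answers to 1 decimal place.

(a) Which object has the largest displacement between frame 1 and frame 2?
the red pentagon

(moved 3.9; next 3.3)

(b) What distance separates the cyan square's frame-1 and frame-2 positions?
2.4

The cyan square moved from (1.9, 7.7) to (1.2, 5.4), a distance of √(0.7² + 2.3²) ≈ 2.4.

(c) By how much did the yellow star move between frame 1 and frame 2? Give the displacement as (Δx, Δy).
(2.4, -2.2)

The yellow star was at (2.8, 6.1) in frame 1 and (5.2, 3.9) in frame 2.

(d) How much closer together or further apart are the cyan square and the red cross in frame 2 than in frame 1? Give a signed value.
-1.4

Distance in frame 1: 6.4. Distance in frame 2: 5.0.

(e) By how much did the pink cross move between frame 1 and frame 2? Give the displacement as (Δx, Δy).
(2.3, -0.1)

The pink cross was at (3.0, 7.7) in frame 1 and (5.3, 7.6) in frame 2.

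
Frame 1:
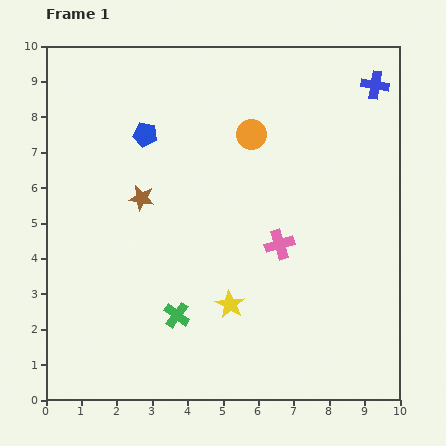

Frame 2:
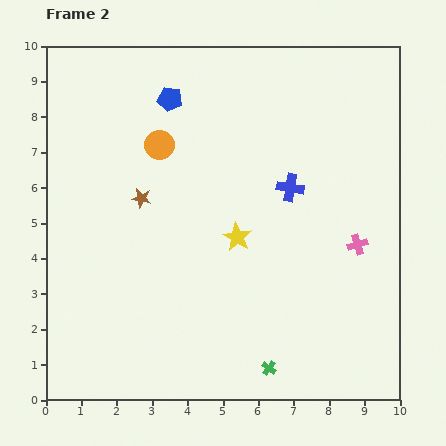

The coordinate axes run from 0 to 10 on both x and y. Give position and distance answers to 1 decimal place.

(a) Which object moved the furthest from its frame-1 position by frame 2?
the blue cross

(moved 3.8; next 3.0)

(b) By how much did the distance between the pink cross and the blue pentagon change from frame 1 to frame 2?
+1.8

Distance in frame 1: 4.9. Distance in frame 2: 6.7.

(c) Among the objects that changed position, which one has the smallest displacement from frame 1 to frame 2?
the blue pentagon

(moved 1.2)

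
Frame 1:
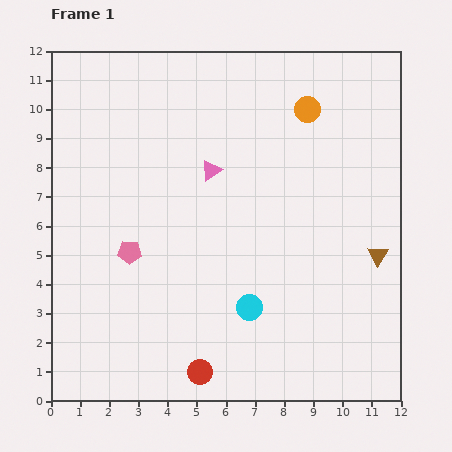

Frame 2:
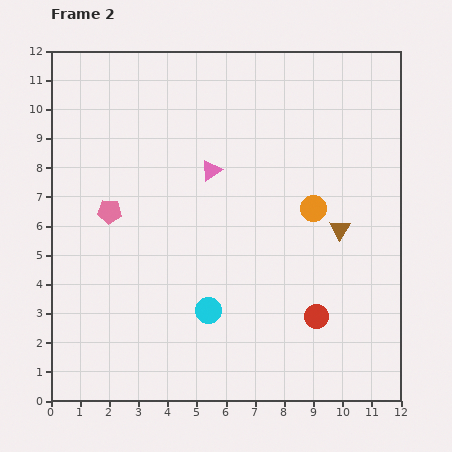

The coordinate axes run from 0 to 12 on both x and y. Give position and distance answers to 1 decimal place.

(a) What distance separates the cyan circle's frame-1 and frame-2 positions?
1.4

The cyan circle moved from (6.8, 3.2) to (5.4, 3.1), a distance of √(1.4² + 0.1²) ≈ 1.4.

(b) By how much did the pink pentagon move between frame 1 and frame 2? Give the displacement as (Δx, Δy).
(-0.7, 1.4)

The pink pentagon was at (2.7, 5.1) in frame 1 and (2.0, 6.5) in frame 2.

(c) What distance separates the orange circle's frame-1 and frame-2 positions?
3.4

The orange circle moved from (8.8, 10.0) to (9.0, 6.6), a distance of √(0.2² + 3.4²) ≈ 3.4.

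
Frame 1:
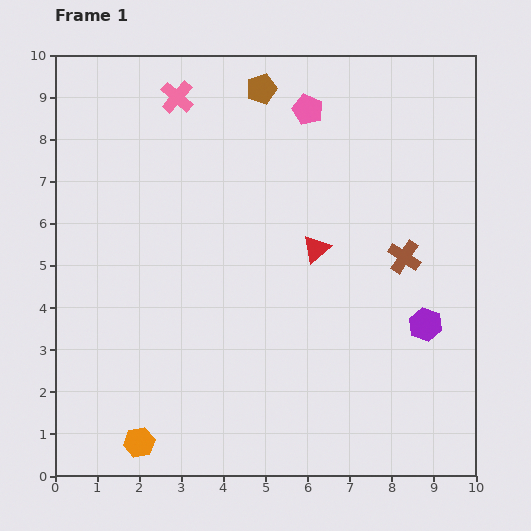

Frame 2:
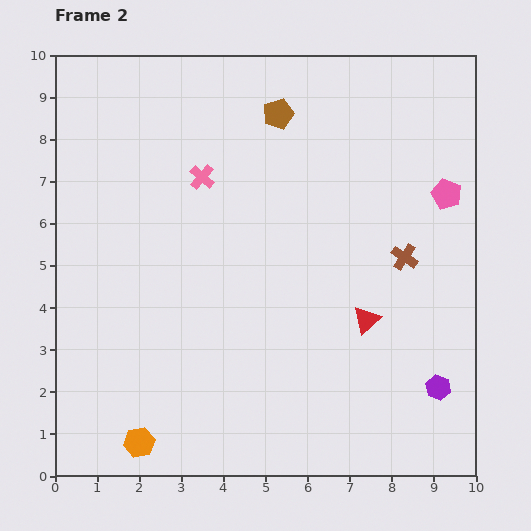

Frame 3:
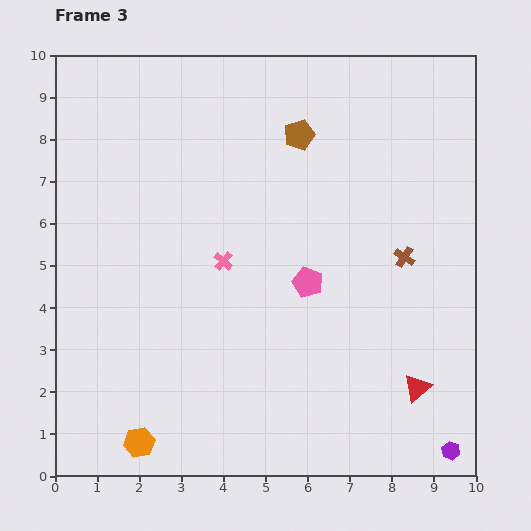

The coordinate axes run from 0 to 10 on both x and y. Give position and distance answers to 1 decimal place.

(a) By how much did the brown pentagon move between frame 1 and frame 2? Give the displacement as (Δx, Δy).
(0.4, -0.6)

The brown pentagon was at (4.9, 9.2) in frame 1 and (5.3, 8.6) in frame 2.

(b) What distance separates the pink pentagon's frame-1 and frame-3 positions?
4.1

The pink pentagon moved from (6.0, 8.7) to (6.0, 4.6), a distance of √(0.0² + 4.1²) ≈ 4.1.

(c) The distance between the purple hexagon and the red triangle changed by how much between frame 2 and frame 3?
-0.6

Distance in frame 2: 2.3. Distance in frame 3: 1.7.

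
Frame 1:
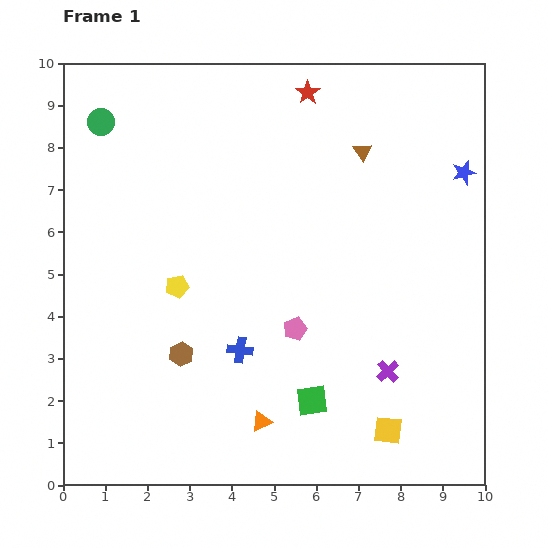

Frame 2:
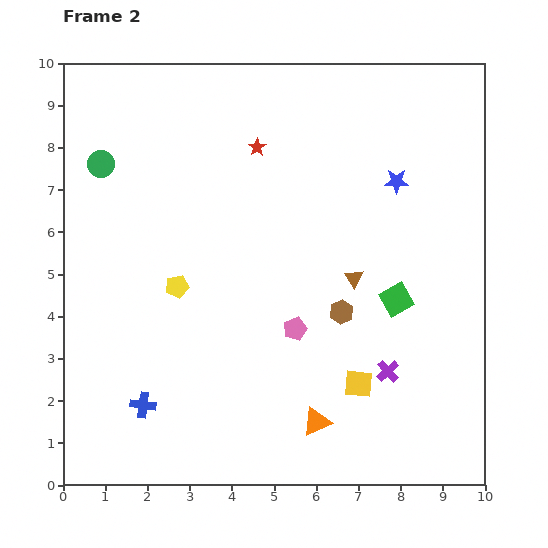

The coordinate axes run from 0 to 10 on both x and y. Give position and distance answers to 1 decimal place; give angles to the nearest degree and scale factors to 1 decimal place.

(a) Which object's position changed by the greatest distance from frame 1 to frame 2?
the brown hexagon

(moved 3.9; next 3.1)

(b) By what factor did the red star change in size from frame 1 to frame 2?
0.7×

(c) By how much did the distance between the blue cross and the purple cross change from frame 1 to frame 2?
+2.4

Distance in frame 1: 3.5. Distance in frame 2: 5.9.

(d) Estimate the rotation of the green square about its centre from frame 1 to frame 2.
20° counter-clockwise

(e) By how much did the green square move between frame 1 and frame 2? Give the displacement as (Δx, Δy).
(2.0, 2.4)

The green square was at (5.9, 2.0) in frame 1 and (7.9, 4.4) in frame 2.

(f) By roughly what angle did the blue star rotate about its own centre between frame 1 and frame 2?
16° clockwise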